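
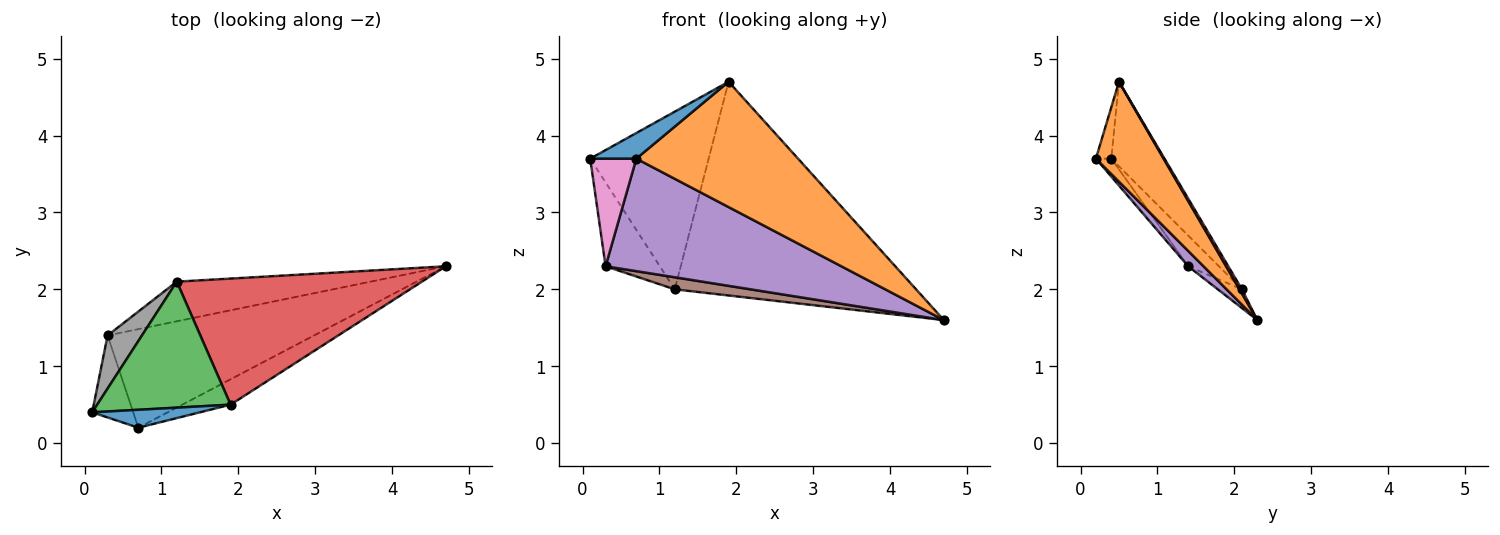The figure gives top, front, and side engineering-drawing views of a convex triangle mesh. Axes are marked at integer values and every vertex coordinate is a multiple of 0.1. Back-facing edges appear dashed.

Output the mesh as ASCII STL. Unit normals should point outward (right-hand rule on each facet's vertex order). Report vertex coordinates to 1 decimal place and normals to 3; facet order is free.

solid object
 facet normal -0.263 -0.790 0.553
  outer loop
   vertex 0.7 0.2 3.7
   vertex 1.9 0.5 4.7
   vertex 0.1 0.4 3.7
  endloop
 endfacet
 facet normal 0.380 -0.907 -0.184
  outer loop
   vertex 0.7 0.2 3.7
   vertex 4.7 2.3 1.6
   vertex 1.9 0.5 4.7
  endloop
 endfacet
 facet normal -0.344 0.766 0.543
  outer loop
   vertex 1.2 2.1 2.0
   vertex 0.1 0.4 3.7
   vertex 1.9 0.5 4.7
  endloop
 endfacet
 facet normal 0.009 0.861 0.508
  outer loop
   vertex 1.2 2.1 2.0
   vertex 1.9 0.5 4.7
   vertex 4.7 2.3 1.6
  endloop
 endfacet
 facet normal 0.049 -0.751 -0.658
  outer loop
   vertex 0.3 1.4 2.3
   vertex 4.7 2.3 1.6
   vertex 0.7 0.2 3.7
  endloop
 endfacet
 facet normal -0.092 -0.290 -0.953
  outer loop
   vertex 0.3 1.4 2.3
   vertex 1.2 2.1 2.0
   vertex 4.7 2.3 1.6
  endloop
 endfacet
 facet normal -0.256 -0.769 -0.586
  outer loop
   vertex 0.3 1.4 2.3
   vertex 0.7 0.2 3.7
   vertex 0.1 0.4 3.7
  endloop
 endfacet
 facet normal -0.432 0.762 0.483
  outer loop
   vertex 0.3 1.4 2.3
   vertex 0.1 0.4 3.7
   vertex 1.2 2.1 2.0
  endloop
 endfacet
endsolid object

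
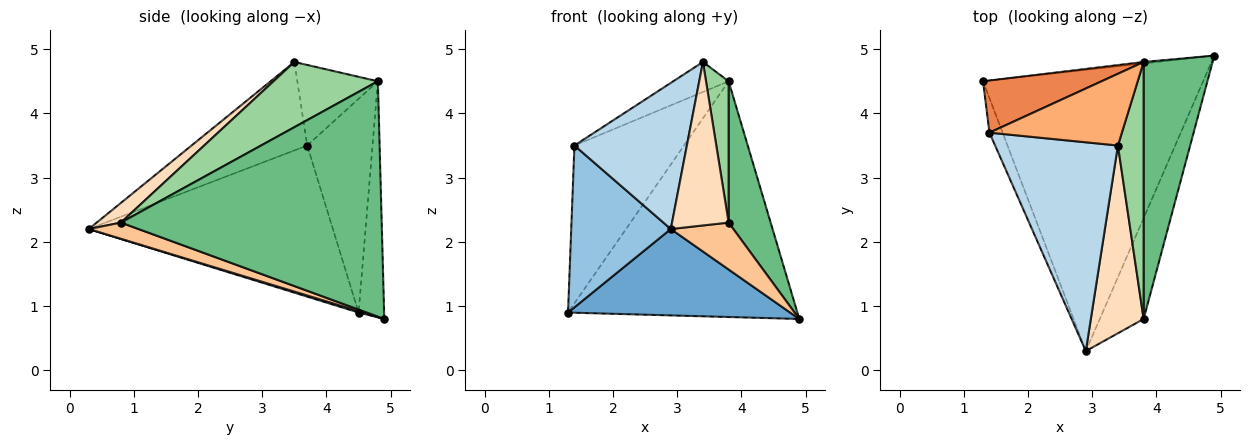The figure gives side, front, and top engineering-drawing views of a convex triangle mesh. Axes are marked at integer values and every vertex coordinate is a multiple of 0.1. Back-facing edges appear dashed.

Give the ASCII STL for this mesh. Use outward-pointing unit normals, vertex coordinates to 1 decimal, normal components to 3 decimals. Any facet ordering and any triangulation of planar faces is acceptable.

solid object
 facet normal 0.006 -0.294 -0.956
  outer loop
   vertex 2.9 0.3 2.2
   vertex 1.3 4.5 0.9
   vertex 4.9 4.9 0.8
  endloop
 endfacet
 facet normal -0.923 -0.376 -0.080
  outer loop
   vertex 1.4 3.7 3.5
   vertex 1.3 4.5 0.9
   vertex 2.9 0.3 2.2
  endloop
 endfacet
 facet normal -0.508 -0.494 0.706
  outer loop
   vertex 1.4 3.7 3.5
   vertex 2.9 0.3 2.2
   vertex 3.4 3.5 4.8
  endloop
 endfacet
 facet normal -0.111 0.994 -0.006
  outer loop
   vertex 3.8 4.8 4.5
   vertex 4.9 4.9 0.8
   vertex 1.3 4.5 0.9
  endloop
 endfacet
 facet normal -0.493 0.826 0.273
  outer loop
   vertex 3.8 4.8 4.5
   vertex 1.3 4.5 0.9
   vertex 1.4 3.7 3.5
  endloop
 endfacet
 facet normal -0.489 0.336 0.805
  outer loop
   vertex 3.8 4.8 4.5
   vertex 1.4 3.7 3.5
   vertex 3.4 3.5 4.8
  endloop
 endfacet
 facet normal 0.318 -0.400 -0.860
  outer loop
   vertex 3.8 0.8 2.3
   vertex 2.9 0.3 2.2
   vertex 4.9 4.9 0.8
  endloop
 endfacet
 facet normal 0.271 -0.632 0.726
  outer loop
   vertex 3.8 0.8 2.3
   vertex 3.4 3.5 4.8
   vertex 2.9 0.3 2.2
  endloop
 endfacet
 facet normal 0.948 -0.153 0.278
  outer loop
   vertex 3.8 0.8 2.3
   vertex 4.9 4.9 0.8
   vertex 3.8 4.8 4.5
  endloop
 endfacet
 facet normal 0.912 -0.198 0.359
  outer loop
   vertex 3.8 0.8 2.3
   vertex 3.8 4.8 4.5
   vertex 3.4 3.5 4.8
  endloop
 endfacet
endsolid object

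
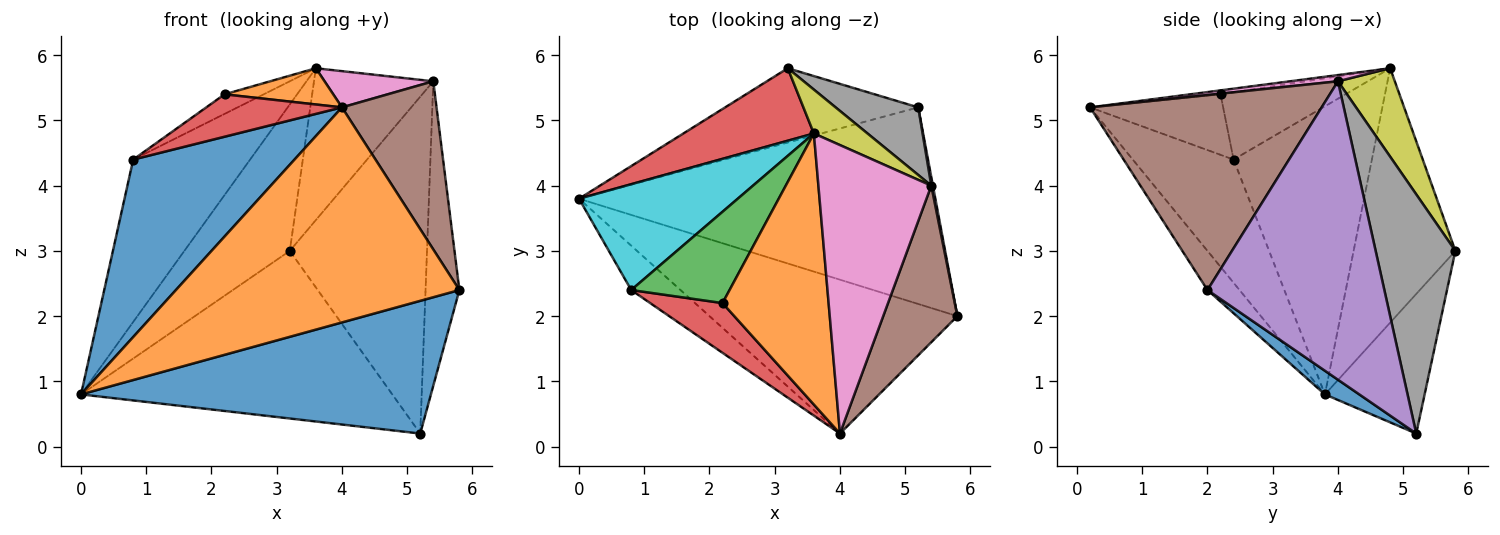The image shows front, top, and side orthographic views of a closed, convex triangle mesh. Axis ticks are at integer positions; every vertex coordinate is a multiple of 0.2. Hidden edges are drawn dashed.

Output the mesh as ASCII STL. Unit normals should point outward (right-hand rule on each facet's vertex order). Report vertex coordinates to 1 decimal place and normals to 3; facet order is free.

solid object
 facet normal 0.055 -0.559 -0.828
  outer loop
   vertex 5.2 5.2 0.2
   vertex 5.8 2.0 2.4
   vertex 0.0 3.8 0.8
  endloop
 endfacet
 facet normal -0.091 -0.810 -0.579
  outer loop
   vertex 4.0 0.2 5.2
   vertex 0.0 3.8 0.8
   vertex 5.8 2.0 2.4
  endloop
 endfacet
 facet normal -0.281 0.877 -0.389
  outer loop
   vertex 3.2 5.8 3.0
   vertex 5.2 5.2 0.2
   vertex 0.0 3.8 0.8
  endloop
 endfacet
 facet normal -0.654 0.678 0.336
  outer loop
   vertex 3.2 5.8 3.0
   vertex 0.0 3.8 0.8
   vertex 3.6 4.8 5.8
  endloop
 endfacet
 facet normal 0.982 0.188 0.005
  outer loop
   vertex 5.4 4.0 5.6
   vertex 5.8 2.0 2.4
   vertex 5.2 5.2 0.2
  endloop
 endfacet
 facet normal 0.873 -0.357 0.332
  outer loop
   vertex 5.4 4.0 5.6
   vertex 4.0 0.2 5.2
   vertex 5.8 2.0 2.4
  endloop
 endfacet
 facet normal 0.055 -0.124 0.991
  outer loop
   vertex 5.4 4.0 5.6
   vertex 3.6 4.8 5.8
   vertex 4.0 0.2 5.2
  endloop
 endfacet
 facet normal 0.495 0.852 0.171
  outer loop
   vertex 5.4 4.0 5.6
   vertex 5.2 5.2 0.2
   vertex 3.2 5.8 3.0
  endloop
 endfacet
 facet normal 0.416 0.873 0.252
  outer loop
   vertex 5.4 4.0 5.6
   vertex 3.2 5.8 3.0
   vertex 3.6 4.8 5.8
  endloop
 endfacet
 facet normal -0.704 0.595 0.388
  outer loop
   vertex 0.8 2.4 4.4
   vertex 3.6 4.8 5.8
   vertex 0.0 3.8 0.8
  endloop
 endfacet
 facet normal -0.518 -0.830 -0.207
  outer loop
   vertex 0.8 2.4 4.4
   vertex 0.0 3.8 0.8
   vertex 4.0 0.2 5.2
  endloop
 endfacet
 facet normal -0.037 -0.132 0.991
  outer loop
   vertex 2.2 2.2 5.4
   vertex 4.0 0.2 5.2
   vertex 3.6 4.8 5.8
  endloop
 endfacet
 facet normal -0.556 0.174 0.813
  outer loop
   vertex 2.2 2.2 5.4
   vertex 3.6 4.8 5.8
   vertex 0.8 2.4 4.4
  endloop
 endfacet
 facet normal -0.537 -0.547 0.642
  outer loop
   vertex 2.2 2.2 5.4
   vertex 0.8 2.4 4.4
   vertex 4.0 0.2 5.2
  endloop
 endfacet
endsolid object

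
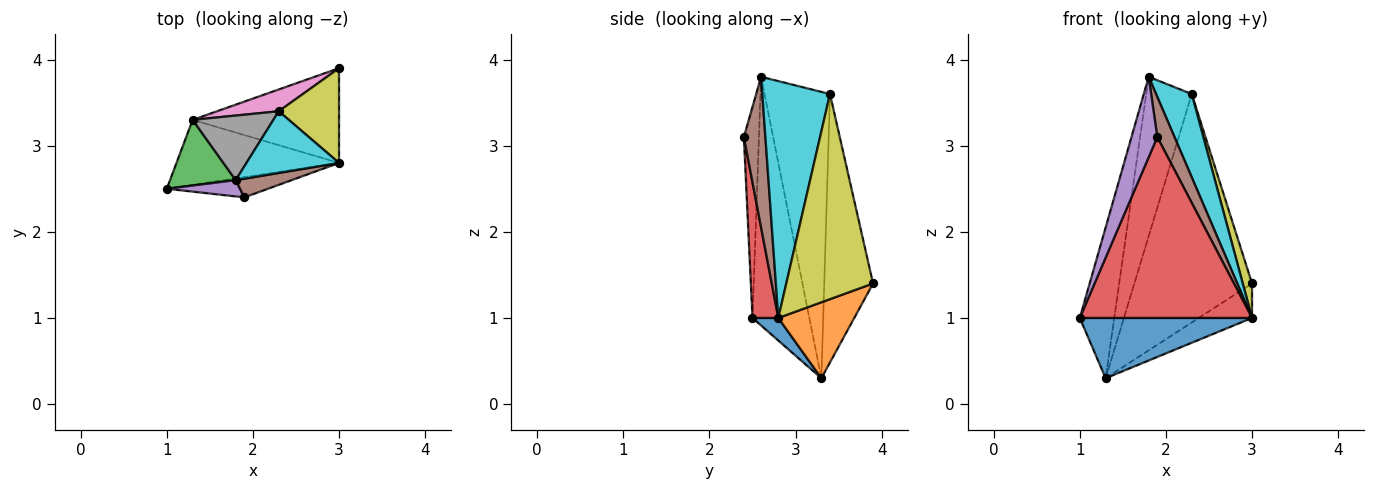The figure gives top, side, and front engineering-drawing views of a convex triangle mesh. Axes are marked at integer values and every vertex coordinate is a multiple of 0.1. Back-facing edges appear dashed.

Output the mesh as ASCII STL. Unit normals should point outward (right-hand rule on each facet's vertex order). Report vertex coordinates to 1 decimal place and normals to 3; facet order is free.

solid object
 facet normal 0.101 -0.676 -0.730
  outer loop
   vertex 1.3 3.3 0.3
   vertex 3.0 2.8 1.0
   vertex 1.0 2.5 1.0
  endloop
 endfacet
 facet normal 0.438 0.307 -0.845
  outer loop
   vertex 1.3 3.3 0.3
   vertex 3.0 3.9 1.4
   vertex 3.0 2.8 1.0
  endloop
 endfacet
 facet normal -0.834 0.506 0.220
  outer loop
   vertex 1.3 3.3 0.3
   vertex 1.0 2.5 1.0
   vertex 1.8 2.6 3.8
  endloop
 endfacet
 facet normal 0.147 -0.983 -0.110
  outer loop
   vertex 1.9 2.4 3.1
   vertex 1.0 2.5 1.0
   vertex 3.0 2.8 1.0
  endloop
 endfacet
 facet normal -0.496 -0.851 0.172
  outer loop
   vertex 1.9 2.4 3.1
   vertex 1.8 2.6 3.8
   vertex 1.0 2.5 1.0
  endloop
 endfacet
 facet normal 0.750 -0.600 0.279
  outer loop
   vertex 1.9 2.4 3.1
   vertex 3.0 2.8 1.0
   vertex 1.8 2.6 3.8
  endloop
 endfacet
 facet normal -0.382 0.920 0.088
  outer loop
   vertex 2.3 3.4 3.6
   vertex 3.0 3.9 1.4
   vertex 1.3 3.3 0.3
  endloop
 endfacet
 facet normal -0.800 0.556 0.226
  outer loop
   vertex 2.3 3.4 3.6
   vertex 1.3 3.3 0.3
   vertex 1.8 2.6 3.8
  endloop
 endfacet
 facet normal 0.954 -0.102 0.280
  outer loop
   vertex 2.3 3.4 3.6
   vertex 3.0 2.8 1.0
   vertex 3.0 3.9 1.4
  endloop
 endfacet
 facet normal 0.836 -0.441 0.327
  outer loop
   vertex 2.3 3.4 3.6
   vertex 1.8 2.6 3.8
   vertex 3.0 2.8 1.0
  endloop
 endfacet
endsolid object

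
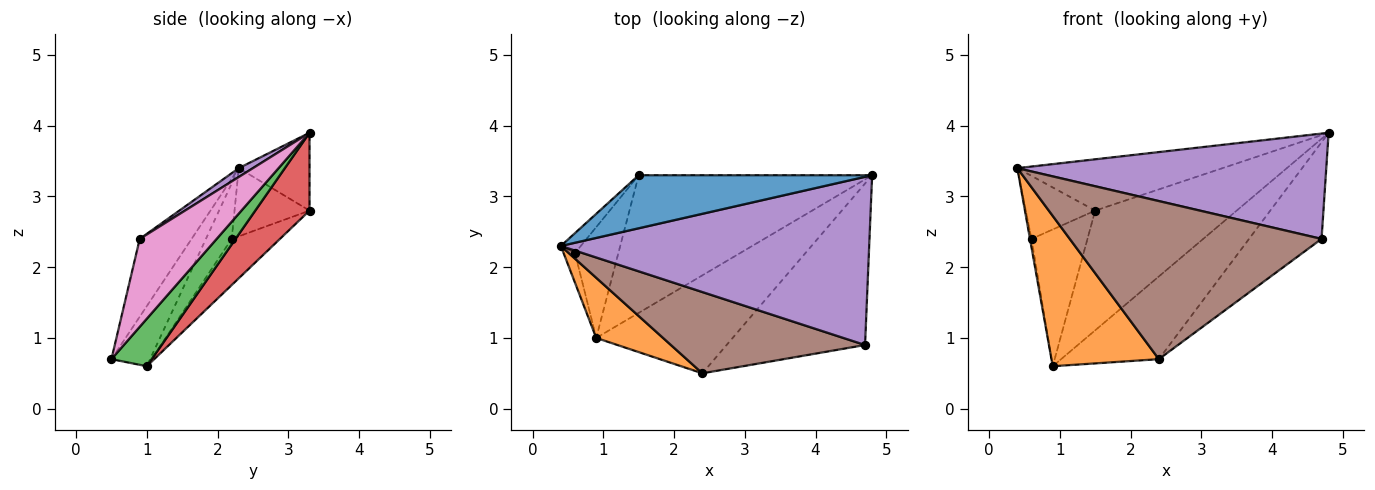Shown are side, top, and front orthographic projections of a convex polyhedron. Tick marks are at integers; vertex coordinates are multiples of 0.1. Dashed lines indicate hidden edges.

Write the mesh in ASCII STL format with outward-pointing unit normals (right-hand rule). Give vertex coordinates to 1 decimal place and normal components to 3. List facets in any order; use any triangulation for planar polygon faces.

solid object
 facet normal -0.233 0.676 0.699
  outer loop
   vertex 1.5 3.3 2.8
   vertex 0.4 2.3 3.4
   vertex 4.8 3.3 3.9
  endloop
 endfacet
 facet normal -0.317 -0.881 0.352
  outer loop
   vertex 0.9 1.0 0.6
   vertex 2.4 0.5 0.7
   vertex 0.4 2.3 3.4
  endloop
 endfacet
 facet normal 0.257 0.624 -0.738
  outer loop
   vertex 0.9 1.0 0.6
   vertex 4.8 3.3 3.9
   vertex 2.4 0.5 0.7
  endloop
 endfacet
 facet normal 0.244 0.636 -0.732
  outer loop
   vertex 0.9 1.0 0.6
   vertex 1.5 3.3 2.8
   vertex 4.8 3.3 3.9
  endloop
 endfacet
 facet normal 0.024 -0.531 0.847
  outer loop
   vertex 4.7 0.9 2.4
   vertex 4.8 3.3 3.9
   vertex 0.4 2.3 3.4
  endloop
 endfacet
 facet normal -0.180 -0.875 0.450
  outer loop
   vertex 4.7 0.9 2.4
   vertex 0.4 2.3 3.4
   vertex 2.4 0.5 0.7
  endloop
 endfacet
 facet normal 0.478 0.451 -0.753
  outer loop
   vertex 4.7 0.9 2.4
   vertex 2.4 0.5 0.7
   vertex 4.8 3.3 3.9
  endloop
 endfacet
 facet normal -0.718 0.664 -0.210
  outer loop
   vertex 0.6 2.2 2.4
   vertex 0.4 2.3 3.4
   vertex 1.5 3.3 2.8
  endloop
 endfacet
 facet normal -0.978 0.058 -0.201
  outer loop
   vertex 0.6 2.2 2.4
   vertex 0.9 1.0 0.6
   vertex 0.4 2.3 3.4
  endloop
 endfacet
 facet normal -0.556 0.646 -0.523
  outer loop
   vertex 0.6 2.2 2.4
   vertex 1.5 3.3 2.8
   vertex 0.9 1.0 0.6
  endloop
 endfacet
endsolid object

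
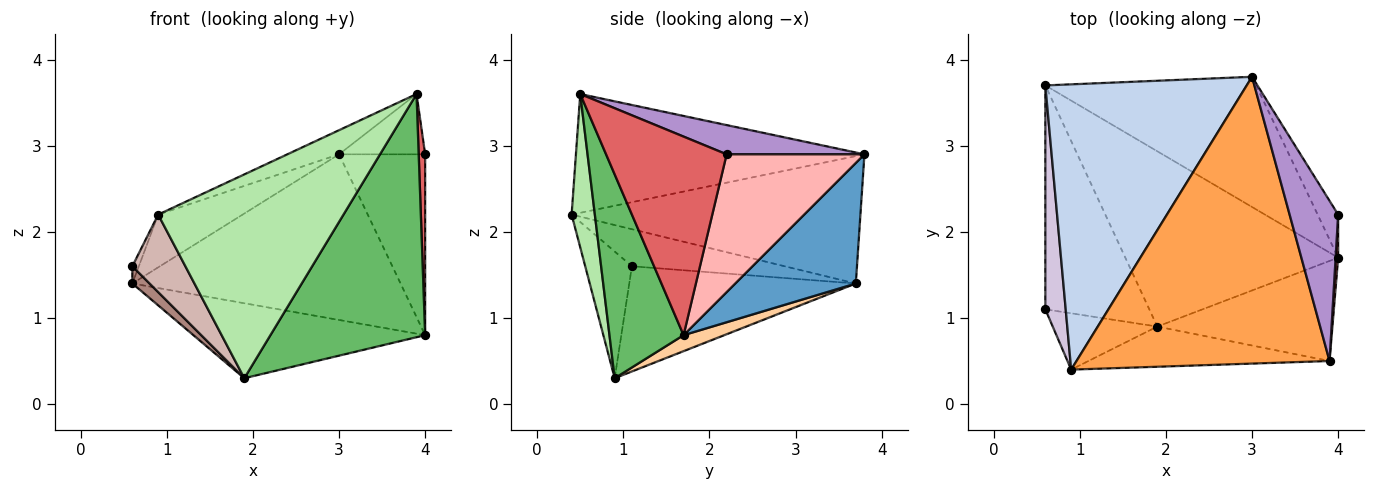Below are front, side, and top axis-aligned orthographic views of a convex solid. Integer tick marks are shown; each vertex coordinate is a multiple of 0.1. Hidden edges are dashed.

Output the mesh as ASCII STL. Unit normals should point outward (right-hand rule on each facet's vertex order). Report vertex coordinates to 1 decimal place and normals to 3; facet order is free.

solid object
 facet normal 0.333 0.741 -0.583
  outer loop
   vertex 3.0 3.8 2.9
   vertex 4.0 1.7 0.8
   vertex 0.6 3.7 1.4
  endloop
 endfacet
 facet normal -0.528 0.154 0.835
  outer loop
   vertex 3.0 3.8 2.9
   vertex 0.6 3.7 1.4
   vertex 0.9 0.4 2.2
  endloop
 endfacet
 facet normal -0.424 0.076 0.903
  outer loop
   vertex 3.0 3.8 2.9
   vertex 0.9 0.4 2.2
   vertex 3.9 0.5 3.6
  endloop
 endfacet
 facet normal 0.069 0.392 -0.917
  outer loop
   vertex 1.9 0.9 0.3
   vertex 0.6 3.7 1.4
   vertex 4.0 1.7 0.8
  endloop
 endfacet
 facet normal 0.405 -0.846 -0.348
  outer loop
   vertex 1.9 0.9 0.3
   vertex 4.0 1.7 0.8
   vertex 3.9 0.5 3.6
  endloop
 endfacet
 facet normal 0.122 -0.974 -0.192
  outer loop
   vertex 1.9 0.9 0.3
   vertex 3.9 0.5 3.6
   vertex 0.9 0.4 2.2
  endloop
 endfacet
 facet normal 0.998 -0.053 0.013
  outer loop
   vertex 4.0 2.2 2.9
   vertex 3.9 0.5 3.6
   vertex 4.0 1.7 0.8
  endloop
 endfacet
 facet normal 0.841 0.526 -0.125
  outer loop
   vertex 4.0 2.2 2.9
   vertex 4.0 1.7 0.8
   vertex 3.0 3.8 2.9
  endloop
 endfacet
 facet normal 0.491 0.307 0.815
  outer loop
   vertex 4.0 2.2 2.9
   vertex 3.0 3.8 2.9
   vertex 3.9 0.5 3.6
  endloop
 endfacet
 facet normal -0.876 0.037 0.481
  outer loop
   vertex 0.6 1.1 1.6
   vertex 0.9 0.4 2.2
   vertex 0.6 3.7 1.4
  endloop
 endfacet
 facet normal -0.710 -0.054 -0.702
  outer loop
   vertex 0.6 1.1 1.6
   vertex 0.6 3.7 1.4
   vertex 1.9 0.9 0.3
  endloop
 endfacet
 facet normal -0.580 -0.659 -0.479
  outer loop
   vertex 0.6 1.1 1.6
   vertex 1.9 0.9 0.3
   vertex 0.9 0.4 2.2
  endloop
 endfacet
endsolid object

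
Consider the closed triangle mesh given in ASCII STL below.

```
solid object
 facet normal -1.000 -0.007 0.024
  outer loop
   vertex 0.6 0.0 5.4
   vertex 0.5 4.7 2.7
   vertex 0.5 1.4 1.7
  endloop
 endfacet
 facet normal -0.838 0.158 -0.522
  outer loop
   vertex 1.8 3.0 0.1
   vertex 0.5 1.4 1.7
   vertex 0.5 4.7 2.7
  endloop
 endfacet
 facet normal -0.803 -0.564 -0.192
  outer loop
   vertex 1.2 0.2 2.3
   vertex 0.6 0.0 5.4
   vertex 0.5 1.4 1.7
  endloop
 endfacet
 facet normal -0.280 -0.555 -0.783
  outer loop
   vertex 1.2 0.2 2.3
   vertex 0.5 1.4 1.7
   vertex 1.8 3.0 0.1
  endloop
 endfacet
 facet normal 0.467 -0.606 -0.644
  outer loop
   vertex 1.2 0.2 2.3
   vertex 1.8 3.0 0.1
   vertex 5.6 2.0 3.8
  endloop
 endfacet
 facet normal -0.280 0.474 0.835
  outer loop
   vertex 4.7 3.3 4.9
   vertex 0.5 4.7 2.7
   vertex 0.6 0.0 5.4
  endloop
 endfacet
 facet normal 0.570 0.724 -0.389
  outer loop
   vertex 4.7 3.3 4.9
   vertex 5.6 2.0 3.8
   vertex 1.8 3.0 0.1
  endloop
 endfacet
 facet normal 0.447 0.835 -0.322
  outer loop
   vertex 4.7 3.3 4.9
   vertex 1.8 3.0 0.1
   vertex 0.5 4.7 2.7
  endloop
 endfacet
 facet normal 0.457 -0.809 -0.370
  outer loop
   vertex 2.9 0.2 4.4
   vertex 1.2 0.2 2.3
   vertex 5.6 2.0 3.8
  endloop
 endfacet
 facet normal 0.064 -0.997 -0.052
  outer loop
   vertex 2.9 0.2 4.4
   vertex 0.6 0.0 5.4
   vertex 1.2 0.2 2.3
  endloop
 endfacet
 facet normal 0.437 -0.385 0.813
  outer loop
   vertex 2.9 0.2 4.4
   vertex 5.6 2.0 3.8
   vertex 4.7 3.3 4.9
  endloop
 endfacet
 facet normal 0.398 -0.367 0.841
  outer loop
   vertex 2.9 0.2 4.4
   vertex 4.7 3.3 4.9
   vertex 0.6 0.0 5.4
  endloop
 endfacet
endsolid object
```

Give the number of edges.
18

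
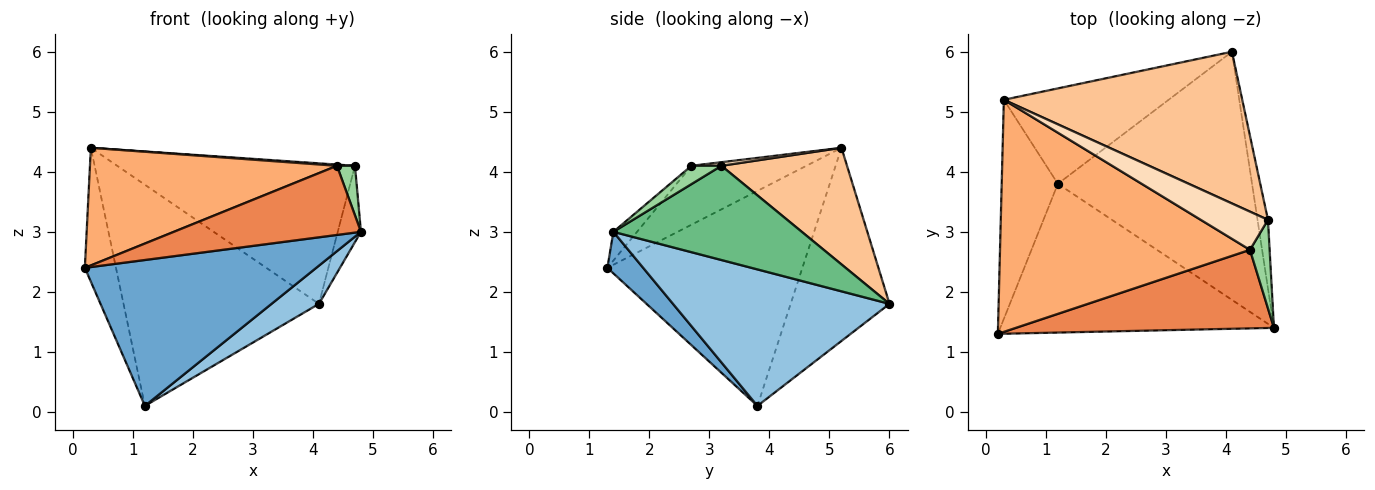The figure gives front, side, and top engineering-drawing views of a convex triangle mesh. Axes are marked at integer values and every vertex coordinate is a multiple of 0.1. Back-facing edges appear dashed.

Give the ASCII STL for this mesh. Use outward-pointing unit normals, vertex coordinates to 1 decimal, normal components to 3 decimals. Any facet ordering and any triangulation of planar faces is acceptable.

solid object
 facet normal 0.108 -0.696 -0.710
  outer loop
   vertex 1.2 3.8 0.1
   vertex 4.8 1.4 3.0
   vertex 0.2 1.3 2.4
  endloop
 endfacet
 facet normal 0.571 -0.125 -0.812
  outer loop
   vertex 1.2 3.8 0.1
   vertex 4.1 6.0 1.8
   vertex 4.8 1.4 3.0
  endloop
 endfacet
 facet normal -0.956 0.153 -0.250
  outer loop
   vertex 1.2 3.8 0.1
   vertex 0.2 1.3 2.4
   vertex 0.3 5.2 4.4
  endloop
 endfacet
 facet normal -0.421 0.833 -0.359
  outer loop
   vertex 1.2 3.8 0.1
   vertex 0.3 5.2 4.4
   vertex 4.1 6.0 1.8
  endloop
 endfacet
 facet normal -0.083 -0.659 0.748
  outer loop
   vertex 4.4 2.7 4.1
   vertex 0.2 1.3 2.4
   vertex 4.8 1.4 3.0
  endloop
 endfacet
 facet normal -0.206 -0.442 0.873
  outer loop
   vertex 4.4 2.7 4.1
   vertex 0.3 5.2 4.4
   vertex 0.2 1.3 2.4
  endloop
 endfacet
 facet normal 0.338 0.640 0.691
  outer loop
   vertex 4.7 3.2 4.1
   vertex 4.1 6.0 1.8
   vertex 0.3 5.2 4.4
  endloop
 endfacet
 facet normal 0.053 -0.032 0.998
  outer loop
   vertex 4.7 3.2 4.1
   vertex 0.3 5.2 4.4
   vertex 4.4 2.7 4.1
  endloop
 endfacet
 facet normal 0.987 0.122 -0.109
  outer loop
   vertex 4.7 3.2 4.1
   vertex 4.8 1.4 3.0
   vertex 4.1 6.0 1.8
  endloop
 endfacet
 facet normal 0.631 -0.379 0.677
  outer loop
   vertex 4.7 3.2 4.1
   vertex 4.4 2.7 4.1
   vertex 4.8 1.4 3.0
  endloop
 endfacet
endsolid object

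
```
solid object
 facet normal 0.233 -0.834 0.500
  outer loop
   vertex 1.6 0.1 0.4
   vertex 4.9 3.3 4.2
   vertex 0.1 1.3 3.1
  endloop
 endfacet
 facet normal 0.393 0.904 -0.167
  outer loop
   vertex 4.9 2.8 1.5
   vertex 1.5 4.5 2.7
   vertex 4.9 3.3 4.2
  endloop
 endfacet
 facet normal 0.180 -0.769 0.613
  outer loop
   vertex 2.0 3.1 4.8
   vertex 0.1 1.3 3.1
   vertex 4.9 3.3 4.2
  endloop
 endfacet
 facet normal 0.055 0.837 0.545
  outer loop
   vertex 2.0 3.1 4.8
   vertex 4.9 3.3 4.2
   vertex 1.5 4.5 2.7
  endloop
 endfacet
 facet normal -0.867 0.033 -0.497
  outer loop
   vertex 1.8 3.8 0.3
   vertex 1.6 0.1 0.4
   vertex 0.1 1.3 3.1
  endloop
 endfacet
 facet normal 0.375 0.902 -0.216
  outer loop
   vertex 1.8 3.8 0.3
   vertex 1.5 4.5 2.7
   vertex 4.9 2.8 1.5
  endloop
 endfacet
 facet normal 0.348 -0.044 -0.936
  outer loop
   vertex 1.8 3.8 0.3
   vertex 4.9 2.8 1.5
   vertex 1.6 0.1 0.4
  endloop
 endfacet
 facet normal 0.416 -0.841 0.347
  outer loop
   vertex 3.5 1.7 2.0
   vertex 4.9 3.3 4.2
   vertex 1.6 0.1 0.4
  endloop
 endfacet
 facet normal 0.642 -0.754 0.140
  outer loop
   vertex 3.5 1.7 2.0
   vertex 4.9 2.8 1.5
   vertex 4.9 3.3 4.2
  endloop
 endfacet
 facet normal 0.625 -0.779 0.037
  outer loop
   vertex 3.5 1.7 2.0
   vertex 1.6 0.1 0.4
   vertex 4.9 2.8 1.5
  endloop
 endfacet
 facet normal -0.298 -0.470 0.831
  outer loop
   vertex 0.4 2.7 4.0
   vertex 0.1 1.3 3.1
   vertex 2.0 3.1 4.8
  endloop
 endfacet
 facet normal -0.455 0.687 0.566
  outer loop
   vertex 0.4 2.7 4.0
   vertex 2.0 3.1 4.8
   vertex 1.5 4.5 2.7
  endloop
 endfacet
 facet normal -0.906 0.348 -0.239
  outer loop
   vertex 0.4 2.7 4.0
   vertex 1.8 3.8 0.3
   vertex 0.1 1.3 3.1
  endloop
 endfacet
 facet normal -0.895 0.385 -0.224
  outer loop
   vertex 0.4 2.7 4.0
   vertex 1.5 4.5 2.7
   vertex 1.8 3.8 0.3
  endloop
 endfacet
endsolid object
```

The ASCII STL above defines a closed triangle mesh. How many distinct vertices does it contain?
9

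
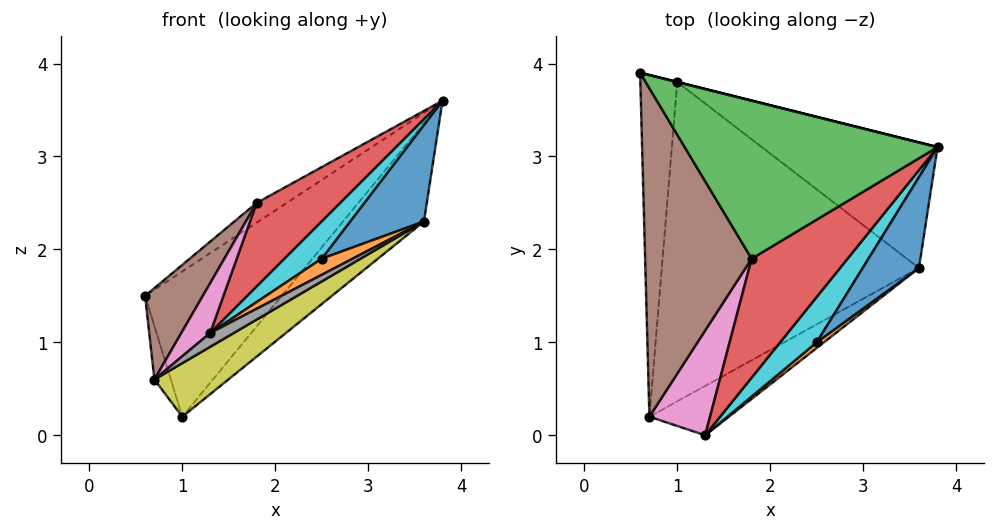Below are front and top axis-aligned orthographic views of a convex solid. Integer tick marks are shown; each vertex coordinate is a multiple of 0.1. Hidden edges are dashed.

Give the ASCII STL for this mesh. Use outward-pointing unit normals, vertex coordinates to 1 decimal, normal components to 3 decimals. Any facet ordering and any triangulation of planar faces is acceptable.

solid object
 facet normal 0.243 0.970 0.000
  outer loop
   vertex 1.0 3.8 0.2
   vertex 0.6 3.9 1.5
   vertex 3.8 3.1 3.6
  endloop
 endfacet
 facet normal 0.743 0.413 -0.527
  outer loop
   vertex 3.6 1.8 2.3
   vertex 1.0 3.8 0.2
   vertex 3.8 3.1 3.6
  endloop
 endfacet
 facet normal -0.527 0.105 0.843
  outer loop
   vertex 1.8 1.9 2.5
   vertex 3.8 3.1 3.6
   vertex 0.6 3.9 1.5
  endloop
 endfacet
 facet normal -0.104 -0.572 0.814
  outer loop
   vertex 1.8 1.9 2.5
   vertex 1.3 0.0 1.1
   vertex 3.8 3.1 3.6
  endloop
 endfacet
 facet normal -0.954 0.046 -0.297
  outer loop
   vertex 0.7 0.2 0.6
   vertex 0.6 3.9 1.5
   vertex 1.0 3.8 0.2
  endloop
 endfacet
 facet normal -0.781 -0.168 0.602
  outer loop
   vertex 0.7 0.2 0.6
   vertex 1.8 1.9 2.5
   vertex 0.6 3.9 1.5
  endloop
 endfacet
 facet normal -0.667 -0.320 0.673
  outer loop
   vertex 0.7 0.2 0.6
   vertex 1.3 0.0 1.1
   vertex 1.8 1.9 2.5
  endloop
 endfacet
 facet normal 0.581 -0.219 -0.784
  outer loop
   vertex 0.7 0.2 0.6
   vertex 3.6 1.8 2.3
   vertex 1.3 0.0 1.1
  endloop
 endfacet
 facet normal 0.556 -0.137 -0.820
  outer loop
   vertex 0.7 0.2 0.6
   vertex 1.0 3.8 0.2
   vertex 3.6 1.8 2.3
  endloop
 endfacet
 facet normal 0.013 -0.634 0.773
  outer loop
   vertex 2.5 1.0 1.9
   vertex 3.8 3.1 3.6
   vertex 1.3 0.0 1.1
  endloop
 endfacet
 facet normal 0.270 -0.701 0.660
  outer loop
   vertex 2.5 1.0 1.9
   vertex 3.6 1.8 2.3
   vertex 3.8 3.1 3.6
  endloop
 endfacet
 facet normal 0.493 -0.821 0.287
  outer loop
   vertex 2.5 1.0 1.9
   vertex 1.3 0.0 1.1
   vertex 3.6 1.8 2.3
  endloop
 endfacet
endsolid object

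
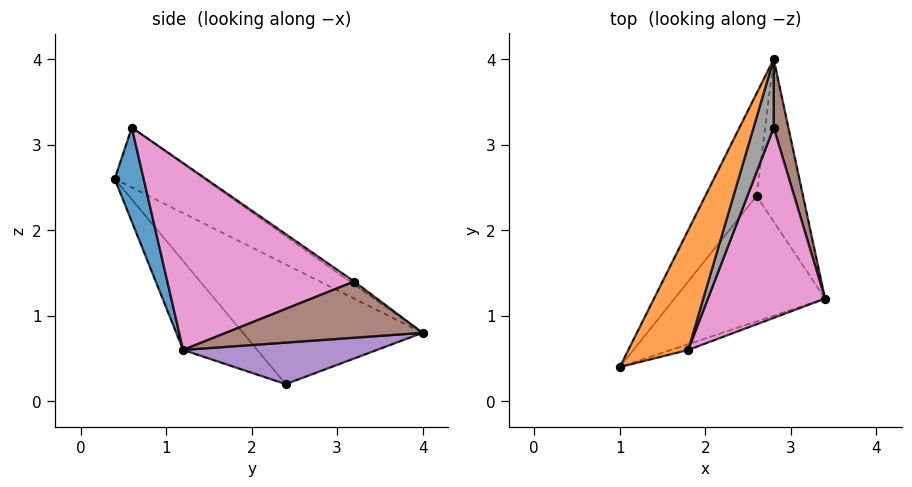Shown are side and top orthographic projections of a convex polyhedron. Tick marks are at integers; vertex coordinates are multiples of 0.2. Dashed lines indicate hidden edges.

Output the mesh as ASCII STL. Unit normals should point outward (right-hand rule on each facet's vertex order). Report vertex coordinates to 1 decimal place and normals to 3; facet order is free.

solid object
 facet normal 0.278 -0.959 -0.050
  outer loop
   vertex 1.8 0.6 3.2
   vertex 1.0 0.4 2.6
   vertex 3.4 1.2 0.6
  endloop
 endfacet
 facet normal -0.577 0.577 0.577
  outer loop
   vertex 1.8 0.6 3.2
   vertex 2.8 4.0 0.8
   vertex 1.0 0.4 2.6
  endloop
 endfacet
 facet normal -0.431 -0.531 -0.730
  outer loop
   vertex 2.6 2.4 0.2
   vertex 3.4 1.2 0.6
   vertex 1.0 0.4 2.6
  endloop
 endfacet
 facet normal -0.889 0.254 -0.381
  outer loop
   vertex 2.6 2.4 0.2
   vertex 1.0 0.4 2.6
   vertex 2.8 4.0 0.8
  endloop
 endfacet
 facet normal 0.654 0.192 -0.731
  outer loop
   vertex 2.6 2.4 0.2
   vertex 2.8 4.0 0.8
   vertex 3.4 1.2 0.6
  endloop
 endfacet
 facet normal 0.951 0.186 0.248
  outer loop
   vertex 2.8 3.2 1.4
   vertex 3.4 1.2 0.6
   vertex 2.8 4.0 0.8
  endloop
 endfacet
 facet normal 0.847 0.042 0.531
  outer loop
   vertex 2.8 3.2 1.4
   vertex 1.8 0.6 3.2
   vertex 3.4 1.2 0.6
  endloop
 endfacet
 facet normal -0.119 0.596 0.794
  outer loop
   vertex 2.8 3.2 1.4
   vertex 2.8 4.0 0.8
   vertex 1.8 0.6 3.2
  endloop
 endfacet
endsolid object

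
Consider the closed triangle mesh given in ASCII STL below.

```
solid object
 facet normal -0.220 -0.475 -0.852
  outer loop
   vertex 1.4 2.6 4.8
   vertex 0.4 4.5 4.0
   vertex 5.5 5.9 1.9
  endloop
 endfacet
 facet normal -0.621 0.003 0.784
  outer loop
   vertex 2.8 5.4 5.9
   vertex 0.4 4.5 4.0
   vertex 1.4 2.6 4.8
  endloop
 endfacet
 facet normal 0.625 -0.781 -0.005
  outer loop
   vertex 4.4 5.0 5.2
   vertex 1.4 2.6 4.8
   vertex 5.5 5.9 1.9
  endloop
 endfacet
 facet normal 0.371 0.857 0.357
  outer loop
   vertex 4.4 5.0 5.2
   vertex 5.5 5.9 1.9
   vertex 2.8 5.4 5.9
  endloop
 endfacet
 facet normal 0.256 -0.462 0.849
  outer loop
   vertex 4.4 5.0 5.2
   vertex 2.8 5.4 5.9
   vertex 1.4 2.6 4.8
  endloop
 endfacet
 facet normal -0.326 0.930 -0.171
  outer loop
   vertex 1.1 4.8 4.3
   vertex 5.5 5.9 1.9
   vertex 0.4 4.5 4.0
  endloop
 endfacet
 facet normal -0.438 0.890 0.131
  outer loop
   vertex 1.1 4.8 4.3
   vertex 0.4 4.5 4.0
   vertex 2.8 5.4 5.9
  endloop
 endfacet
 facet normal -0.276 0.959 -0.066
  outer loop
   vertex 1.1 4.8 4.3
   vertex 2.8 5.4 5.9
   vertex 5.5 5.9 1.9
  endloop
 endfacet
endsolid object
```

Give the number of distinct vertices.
6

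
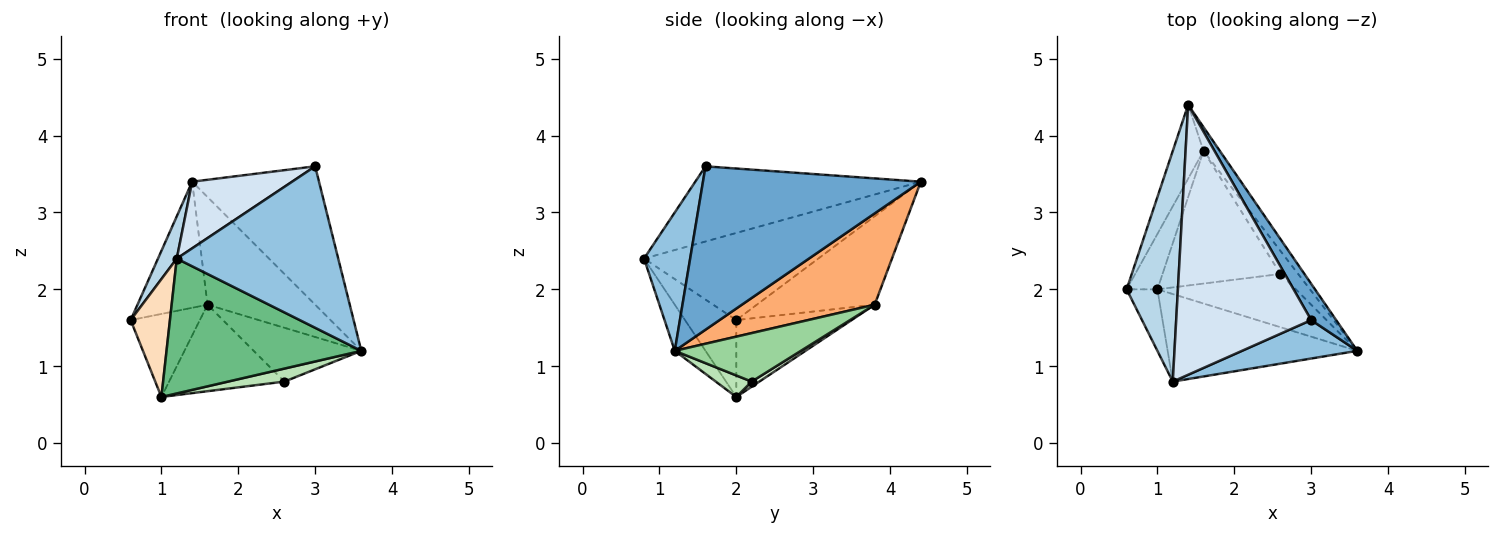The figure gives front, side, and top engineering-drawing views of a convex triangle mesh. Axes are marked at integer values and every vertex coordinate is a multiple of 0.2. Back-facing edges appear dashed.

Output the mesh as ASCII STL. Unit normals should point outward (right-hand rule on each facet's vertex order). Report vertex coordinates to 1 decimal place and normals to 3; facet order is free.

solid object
 facet normal 0.857 0.499 0.131
  outer loop
   vertex 3.0 1.6 3.6
   vertex 3.6 1.2 1.2
   vertex 1.4 4.4 3.4
  endloop
 endfacet
 facet normal 0.268 -0.937 0.223
  outer loop
   vertex 1.2 0.8 2.4
   vertex 3.6 1.2 1.2
   vertex 3.0 1.6 3.6
  endloop
 endfacet
 facet normal -0.858 -0.093 0.505
  outer loop
   vertex 1.2 0.8 2.4
   vertex 1.4 4.4 3.4
   vertex 0.6 2.0 1.6
  endloop
 endfacet
 facet normal -0.476 -0.211 0.854
  outer loop
   vertex 1.2 0.8 2.4
   vertex 3.0 1.6 3.6
   vertex 1.4 4.4 3.4
  endloop
 endfacet
 facet normal -0.824 0.489 -0.286
  outer loop
   vertex 1.6 3.8 1.8
   vertex 0.6 2.0 1.6
   vertex 1.4 4.4 3.4
  endloop
 endfacet
 facet normal 0.769 0.624 -0.138
  outer loop
   vertex 1.6 3.8 1.8
   vertex 1.4 4.4 3.4
   vertex 3.6 1.2 1.2
  endloop
 endfacet
 facet normal -0.811 0.487 -0.324
  outer loop
   vertex 1.0 2.0 0.6
   vertex 0.6 2.0 1.6
   vertex 1.6 3.8 1.8
  endloop
 endfacet
 facet normal -0.756 -0.580 -0.303
  outer loop
   vertex 1.0 2.0 0.6
   vertex 1.2 0.8 2.4
   vertex 0.6 2.0 1.6
  endloop
 endfacet
 facet normal -0.131 -0.832 -0.540
  outer loop
   vertex 1.0 2.0 0.6
   vertex 3.6 1.2 1.2
   vertex 1.2 0.8 2.4
  endloop
 endfacet
 facet normal 0.733 0.625 -0.268
  outer loop
   vertex 2.6 2.2 0.8
   vertex 1.6 3.8 1.8
   vertex 3.6 1.2 1.2
  endloop
 endfacet
 facet normal 0.149 -0.235 -0.960
  outer loop
   vertex 2.6 2.2 0.8
   vertex 3.6 1.2 1.2
   vertex 1.0 2.0 0.6
  endloop
 endfacet
 facet normal 0.036 0.546 -0.837
  outer loop
   vertex 2.6 2.2 0.8
   vertex 1.0 2.0 0.6
   vertex 1.6 3.8 1.8
  endloop
 endfacet
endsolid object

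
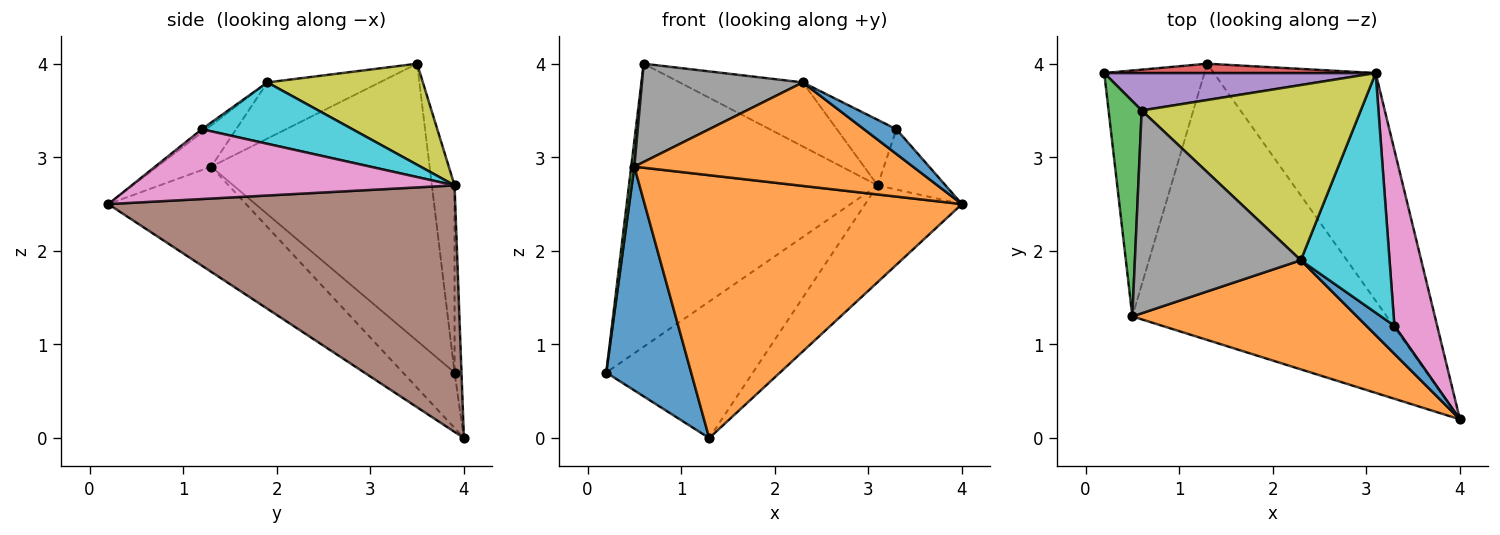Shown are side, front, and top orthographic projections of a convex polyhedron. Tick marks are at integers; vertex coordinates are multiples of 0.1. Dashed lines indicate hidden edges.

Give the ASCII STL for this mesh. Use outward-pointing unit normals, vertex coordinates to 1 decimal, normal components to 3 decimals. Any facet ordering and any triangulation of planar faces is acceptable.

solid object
 facet normal -0.379 -0.623 -0.684
  outer loop
   vertex 0.5 1.3 2.9
   vertex 0.2 3.9 0.7
   vertex 1.3 4.0 0.0
  endloop
 endfacet
 facet normal -0.287 -0.660 -0.694
  outer loop
   vertex 0.5 1.3 2.9
   vertex 1.3 4.0 0.0
   vertex 4.0 0.2 2.5
  endloop
 endfacet
 facet normal -0.993 -0.014 0.119
  outer loop
   vertex 0.5 1.3 2.9
   vertex 0.6 3.5 4.0
   vertex 0.2 3.9 0.7
  endloop
 endfacet
 facet normal -0.047 0.997 0.068
  outer loop
   vertex 3.1 3.9 2.7
   vertex 1.3 4.0 0.0
   vertex 0.2 3.9 0.7
  endloop
 endfacet
 facet normal -0.090 0.987 0.131
  outer loop
   vertex 3.1 3.9 2.7
   vertex 0.2 3.9 0.7
   vertex 0.6 3.5 4.0
  endloop
 endfacet
 facet normal 0.814 0.227 -0.534
  outer loop
   vertex 3.1 3.9 2.7
   vertex 4.0 0.2 2.5
   vertex 1.3 4.0 0.0
  endloop
 endfacet
 facet normal 0.839 0.176 0.514
  outer loop
   vertex 3.1 3.9 2.7
   vertex 3.3 1.2 3.3
   vertex 4.0 0.2 2.5
  endloop
 endfacet
 facet normal -0.291 -0.417 0.861
  outer loop
   vertex 2.3 1.9 3.8
   vertex 0.6 3.5 4.0
   vertex 0.5 1.3 2.9
  endloop
 endfacet
 facet normal 0.398 0.315 0.862
  outer loop
   vertex 2.3 1.9 3.8
   vertex 3.1 3.9 2.7
   vertex 0.6 3.5 4.0
  endloop
 endfacet
 facet normal 0.555 0.219 0.802
  outer loop
   vertex 2.3 1.9 3.8
   vertex 3.3 1.2 3.3
   vertex 3.1 3.9 2.7
  endloop
 endfacet
 facet normal -0.088 -0.659 0.747
  outer loop
   vertex 2.3 1.9 3.8
   vertex 4.0 0.2 2.5
   vertex 3.3 1.2 3.3
  endloop
 endfacet
 facet normal -0.132 -0.682 0.719
  outer loop
   vertex 2.3 1.9 3.8
   vertex 0.5 1.3 2.9
   vertex 4.0 0.2 2.5
  endloop
 endfacet
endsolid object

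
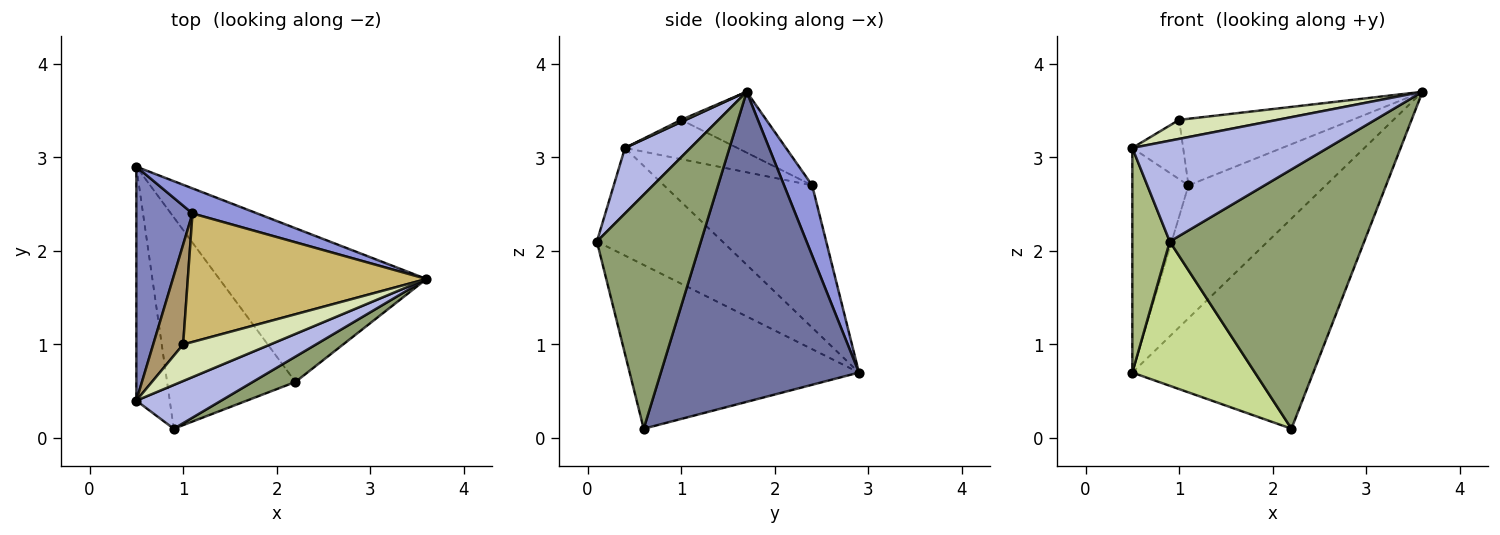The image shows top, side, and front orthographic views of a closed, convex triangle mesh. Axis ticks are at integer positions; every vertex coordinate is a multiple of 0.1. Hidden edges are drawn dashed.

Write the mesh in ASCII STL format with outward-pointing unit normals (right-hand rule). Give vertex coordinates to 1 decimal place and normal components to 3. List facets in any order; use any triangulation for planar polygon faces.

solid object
 facet normal 0.662 0.605 -0.442
  outer loop
   vertex 2.2 0.6 0.1
   vertex 0.5 2.9 0.7
   vertex 3.6 1.7 3.7
  endloop
 endfacet
 facet normal -0.877 0.332 0.346
  outer loop
   vertex 1.1 2.4 2.7
   vertex 0.5 2.9 0.7
   vertex 0.5 0.4 3.1
  endloop
 endfacet
 facet normal 0.197 0.963 0.182
  outer loop
   vertex 1.1 2.4 2.7
   vertex 3.6 1.7 3.7
   vertex 0.5 2.9 0.7
  endloop
 endfacet
 facet normal 0.294 -0.877 0.381
  outer loop
   vertex 0.9 0.1 2.1
   vertex 3.6 1.7 3.7
   vertex 0.5 0.4 3.1
  endloop
 endfacet
 facet normal 0.470 -0.879 0.086
  outer loop
   vertex 0.9 0.1 2.1
   vertex 2.2 0.6 0.1
   vertex 3.6 1.7 3.7
  endloop
 endfacet
 facet normal -0.919 -0.274 -0.285
  outer loop
   vertex 0.9 0.1 2.1
   vertex 0.5 0.4 3.1
   vertex 0.5 2.9 0.7
  endloop
 endfacet
 facet normal -0.725 -0.388 -0.569
  outer loop
   vertex 0.9 0.1 2.1
   vertex 0.5 2.9 0.7
   vertex 2.2 0.6 0.1
  endloop
 endfacet
 facet normal 0.022 -0.462 0.887
  outer loop
   vertex 1.0 1.0 3.4
   vertex 0.5 0.4 3.1
   vertex 3.6 1.7 3.7
  endloop
 endfacet
 facet normal -0.748 0.339 0.570
  outer loop
   vertex 1.0 1.0 3.4
   vertex 1.1 2.4 2.7
   vertex 0.5 0.4 3.1
  endloop
 endfacet
 facet normal -0.221 0.449 0.866
  outer loop
   vertex 1.0 1.0 3.4
   vertex 3.6 1.7 3.7
   vertex 1.1 2.4 2.7
  endloop
 endfacet
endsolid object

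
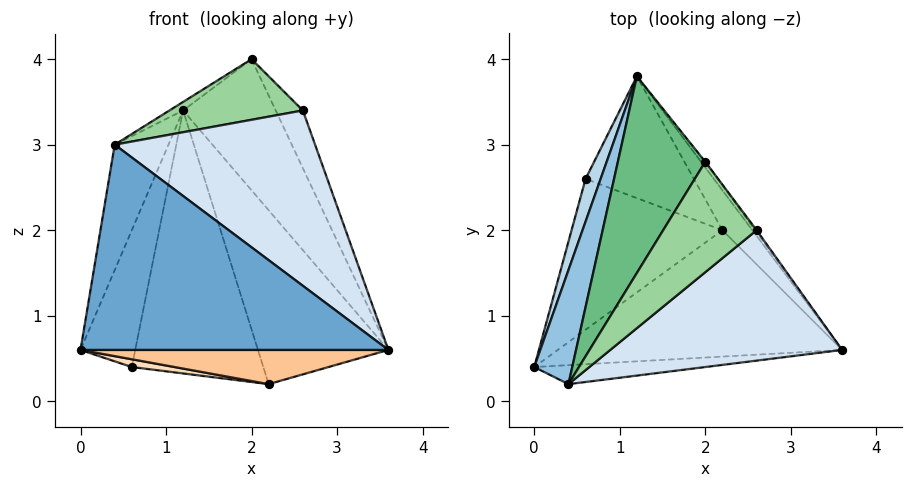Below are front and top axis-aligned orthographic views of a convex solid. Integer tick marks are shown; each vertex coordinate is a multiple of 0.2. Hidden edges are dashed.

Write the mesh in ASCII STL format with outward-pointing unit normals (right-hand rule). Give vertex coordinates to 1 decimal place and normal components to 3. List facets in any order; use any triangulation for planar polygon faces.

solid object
 facet normal 0.055 -0.994 -0.092
  outer loop
   vertex 0.4 0.2 3.0
   vertex 0.0 0.4 0.6
   vertex 3.6 0.6 0.6
  endloop
 endfacet
 facet normal -0.965 0.195 0.177
  outer loop
   vertex 0.4 0.2 3.0
   vertex 1.2 3.8 3.4
   vertex 0.0 0.4 0.6
  endloop
 endfacet
 facet normal -0.959 0.269 0.084
  outer loop
   vertex 0.6 2.6 0.4
   vertex 0.0 0.4 0.6
   vertex 1.2 3.8 3.4
  endloop
 endfacet
 facet normal 0.481 -0.704 0.523
  outer loop
   vertex 2.6 2.0 3.4
   vertex 0.4 0.2 3.0
   vertex 3.6 0.6 0.6
  endloop
 endfacet
 facet normal 0.720 0.676 -0.155
  outer loop
   vertex 2.2 2.0 0.2
   vertex 1.2 3.8 3.4
   vertex 3.6 0.6 0.6
  endloop
 endfacet
 facet normal 0.276 0.872 -0.404
  outer loop
   vertex 2.2 2.0 0.2
   vertex 0.6 2.6 0.4
   vertex 1.2 3.8 3.4
  endloop
 endfacet
 facet normal 0.015 -0.261 -0.965
  outer loop
   vertex 2.2 2.0 0.2
   vertex 3.6 0.6 0.6
   vertex 0.0 0.4 0.6
  endloop
 endfacet
 facet normal -0.143 -0.051 -0.988
  outer loop
   vertex 2.2 2.0 0.2
   vertex 0.0 0.4 0.6
   vertex 0.6 2.6 0.4
  endloop
 endfacet
 facet normal -0.571 0.036 0.820
  outer loop
   vertex 2.0 2.8 4.0
   vertex 1.2 3.8 3.4
   vertex 0.4 0.2 3.0
  endloop
 endfacet
 facet normal 0.228 -0.469 0.853
  outer loop
   vertex 2.0 2.8 4.0
   vertex 0.4 0.2 3.0
   vertex 2.6 2.0 3.4
  endloop
 endfacet
 facet normal 0.788 0.615 -0.027
  outer loop
   vertex 2.0 2.8 4.0
   vertex 3.6 0.6 0.6
   vertex 1.2 3.8 3.4
  endloop
 endfacet
 facet normal 0.792 0.611 -0.023
  outer loop
   vertex 2.0 2.8 4.0
   vertex 2.6 2.0 3.4
   vertex 3.6 0.6 0.6
  endloop
 endfacet
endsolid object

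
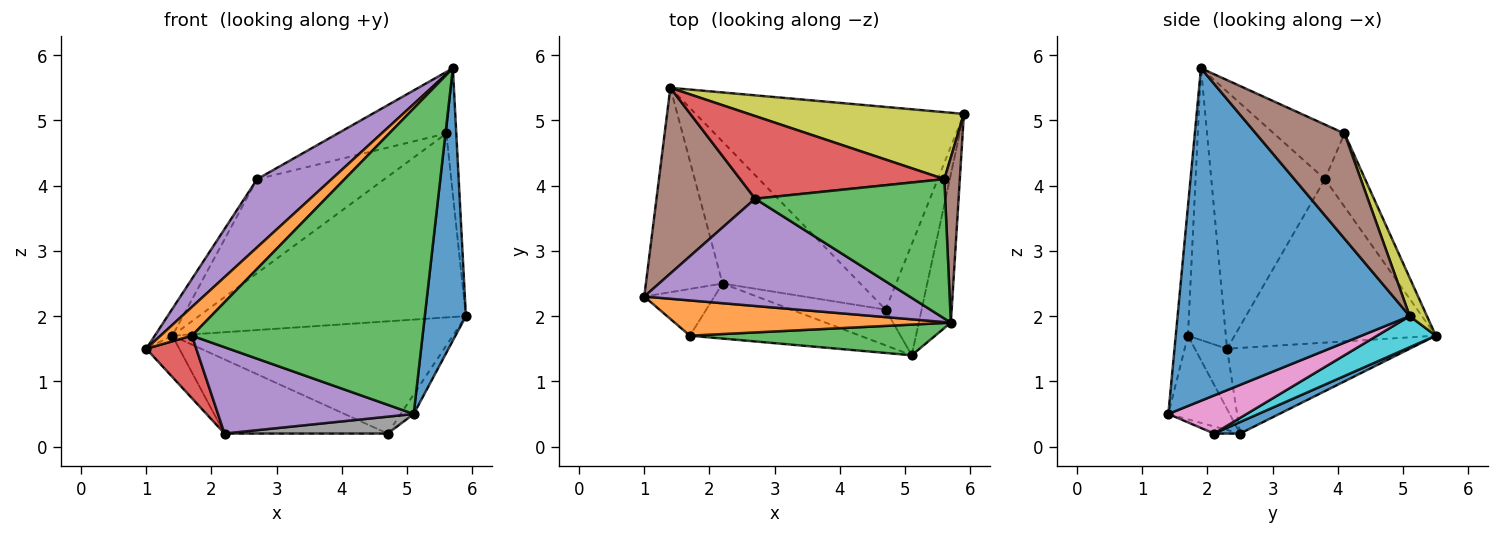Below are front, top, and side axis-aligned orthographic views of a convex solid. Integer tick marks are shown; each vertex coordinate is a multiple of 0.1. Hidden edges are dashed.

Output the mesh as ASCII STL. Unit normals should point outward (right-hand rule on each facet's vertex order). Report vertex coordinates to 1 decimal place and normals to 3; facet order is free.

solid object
 facet normal 0.980 -0.174 -0.095
  outer loop
   vertex 5.7 1.9 5.8
   vertex 5.1 1.4 0.5
   vertex 5.9 5.1 2.0
  endloop
 endfacet
 facet normal -0.607 -0.502 0.616
  outer loop
   vertex 1.7 1.7 1.7
   vertex 5.7 1.9 5.8
   vertex 1.0 2.3 1.5
  endloop
 endfacet
 facet normal -0.052 -0.994 0.100
  outer loop
   vertex 1.7 1.7 1.7
   vertex 5.1 1.4 0.5
   vertex 5.7 1.9 5.8
  endloop
 endfacet
 facet normal -0.458 -0.712 -0.532
  outer loop
   vertex 1.7 1.7 1.7
   vertex 1.0 2.3 1.5
   vertex 2.2 2.5 0.2
  endloop
 endfacet
 facet normal -0.255 -0.815 -0.520
  outer loop
   vertex 1.7 1.7 1.7
   vertex 2.2 2.5 0.2
   vertex 5.1 1.4 0.5
  endloop
 endfacet
 facet normal 0.983 0.111 0.145
  outer loop
   vertex 5.6 4.1 4.8
   vertex 5.7 1.9 5.8
   vertex 5.9 5.1 2.0
  endloop
 endfacet
 facet normal 0.722 0.120 -0.682
  outer loop
   vertex 4.7 2.1 0.2
   vertex 5.9 5.1 2.0
   vertex 5.1 1.4 0.5
  endloop
 endfacet
 facet normal -0.068 -0.426 -0.902
  outer loop
   vertex 4.7 2.1 0.2
   vertex 5.1 1.4 0.5
   vertex 2.2 2.5 0.2
  endloop
 endfacet
 facet normal 0.061 0.938 0.341
  outer loop
   vertex 1.4 5.5 1.7
   vertex 5.6 4.1 4.8
   vertex 5.9 5.1 2.0
  endloop
 endfacet
 facet normal 0.101 0.482 -0.870
  outer loop
   vertex 1.4 5.5 1.7
   vertex 5.9 5.1 2.0
   vertex 4.7 2.1 0.2
  endloop
 endfacet
 facet normal 0.074 0.462 -0.884
  outer loop
   vertex 1.4 5.5 1.7
   vertex 4.7 2.1 0.2
   vertex 2.2 2.5 0.2
  endloop
 endfacet
 facet normal -0.738 0.134 -0.661
  outer loop
   vertex 1.4 5.5 1.7
   vertex 2.2 2.5 0.2
   vertex 1.0 2.3 1.5
  endloop
 endfacet
 facet normal -0.254 0.391 0.885
  outer loop
   vertex 2.7 3.8 4.1
   vertex 5.7 1.9 5.8
   vertex 5.6 4.1 4.8
  endloop
 endfacet
 facet normal -0.231 0.731 0.643
  outer loop
   vertex 2.7 3.8 4.1
   vertex 5.6 4.1 4.8
   vertex 1.4 5.5 1.7
  endloop
 endfacet
 facet normal -0.633 -0.415 0.653
  outer loop
   vertex 2.7 3.8 4.1
   vertex 1.0 2.3 1.5
   vertex 5.7 1.9 5.8
  endloop
 endfacet
 facet normal -0.854 0.075 0.515
  outer loop
   vertex 2.7 3.8 4.1
   vertex 1.4 5.5 1.7
   vertex 1.0 2.3 1.5
  endloop
 endfacet
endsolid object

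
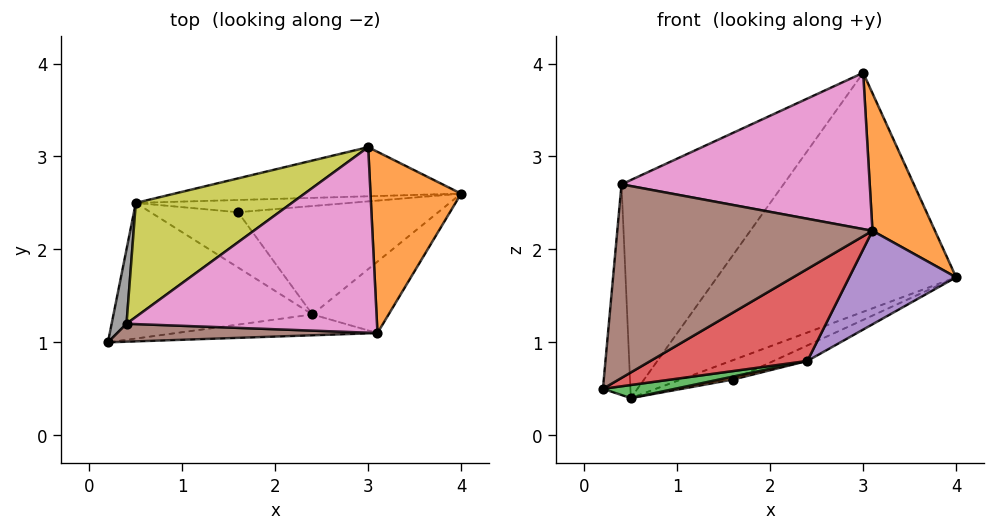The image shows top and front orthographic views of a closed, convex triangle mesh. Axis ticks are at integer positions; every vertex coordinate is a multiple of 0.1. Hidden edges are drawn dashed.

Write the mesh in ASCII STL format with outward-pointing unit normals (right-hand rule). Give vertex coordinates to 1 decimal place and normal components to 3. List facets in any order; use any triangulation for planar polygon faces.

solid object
 facet normal 0.047 0.978 -0.201
  outer loop
   vertex 3.0 3.1 3.9
   vertex 4.0 2.6 1.7
   vertex 0.5 2.5 0.4
  endloop
 endfacet
 facet normal 0.823 -0.343 0.452
  outer loop
   vertex 3.1 1.1 2.2
   vertex 4.0 2.6 1.7
   vertex 3.0 3.1 3.9
  endloop
 endfacet
 facet normal 0.147 -0.095 -0.985
  outer loop
   vertex 2.4 1.3 0.8
   vertex 0.2 1.0 0.5
   vertex 0.5 2.5 0.4
  endloop
 endfacet
 facet normal 0.161 -0.963 -0.218
  outer loop
   vertex 2.4 1.3 0.8
   vertex 3.1 1.1 2.2
   vertex 0.2 1.0 0.5
  endloop
 endfacet
 facet normal 0.703 -0.566 -0.432
  outer loop
   vertex 2.4 1.3 0.8
   vertex 4.0 2.6 1.7
   vertex 3.1 1.1 2.2
  endloop
 endfacet
 facet normal -0.020 -0.996 0.092
  outer loop
   vertex 0.4 1.2 2.7
   vertex 0.2 1.0 0.5
   vertex 3.1 1.1 2.2
  endloop
 endfacet
 facet normal 0.117 -0.640 0.760
  outer loop
   vertex 0.4 1.2 2.7
   vertex 3.1 1.1 2.2
   vertex 3.0 3.1 3.9
  endloop
 endfacet
 facet normal -0.977 0.200 0.071
  outer loop
   vertex 0.4 1.2 2.7
   vertex 0.5 2.5 0.4
   vertex 0.2 1.0 0.5
  endloop
 endfacet
 facet normal -0.653 0.671 0.351
  outer loop
   vertex 0.4 1.2 2.7
   vertex 3.0 3.1 3.9
   vertex 0.5 2.5 0.4
  endloop
 endfacet
 facet normal 0.171 0.834 -0.525
  outer loop
   vertex 1.6 2.4 0.6
   vertex 0.5 2.5 0.4
   vertex 4.0 2.6 1.7
  endloop
 endfacet
 facet normal 0.404 0.129 -0.905
  outer loop
   vertex 1.6 2.4 0.6
   vertex 4.0 2.6 1.7
   vertex 2.4 1.3 0.8
  endloop
 endfacet
 facet normal 0.174 -0.052 -0.983
  outer loop
   vertex 1.6 2.4 0.6
   vertex 2.4 1.3 0.8
   vertex 0.5 2.5 0.4
  endloop
 endfacet
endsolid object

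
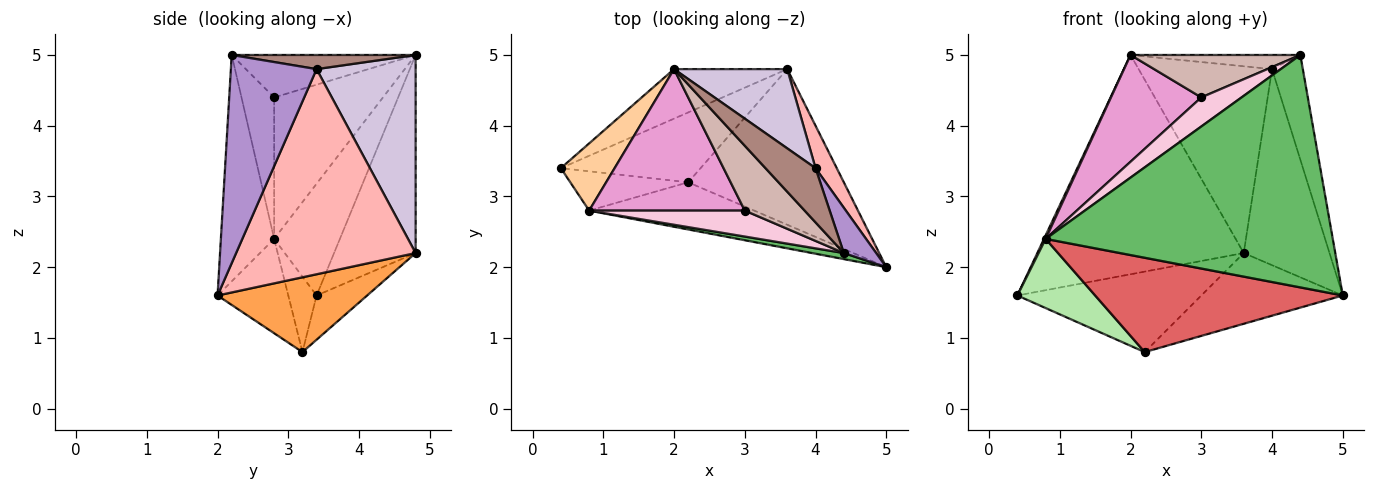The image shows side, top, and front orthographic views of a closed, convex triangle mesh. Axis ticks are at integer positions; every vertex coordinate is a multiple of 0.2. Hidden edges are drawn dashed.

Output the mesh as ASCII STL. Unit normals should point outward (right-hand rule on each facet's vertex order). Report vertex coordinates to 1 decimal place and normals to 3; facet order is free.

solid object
 facet normal -0.360 0.910 -0.206
  outer loop
   vertex 2.0 4.8 5.0
   vertex 3.6 4.8 2.2
   vertex 0.4 3.4 1.6
  endloop
 endfacet
 facet normal -0.203 0.739 -0.642
  outer loop
   vertex 2.2 3.2 0.8
   vertex 0.4 3.4 1.6
   vertex 3.6 4.8 2.2
  endloop
 endfacet
 facet normal 0.401 0.379 -0.834
  outer loop
   vertex 2.2 3.2 0.8
   vertex 3.6 4.8 2.2
   vertex 5.0 2.0 1.6
  endloop
 endfacet
 facet normal -0.901 -0.023 0.433
  outer loop
   vertex 0.8 2.8 2.4
   vertex 2.0 4.8 5.0
   vertex 0.4 3.4 1.6
  endloop
 endfacet
 facet normal -0.182 -0.983 0.026
  outer loop
   vertex 0.8 2.8 2.4
   vertex 5.0 2.0 1.6
   vertex 4.4 2.2 5.0
  endloop
 endfacet
 facet normal -0.301 -0.829 -0.471
  outer loop
   vertex 0.8 2.8 2.4
   vertex 0.4 3.4 1.6
   vertex 2.2 3.2 0.8
  endloop
 endfacet
 facet normal -0.248 -0.867 -0.433
  outer loop
   vertex 0.8 2.8 2.4
   vertex 2.2 3.2 0.8
   vertex 5.0 2.0 1.6
  endloop
 endfacet
 facet normal 0.898 0.429 0.093
  outer loop
   vertex 4.0 3.4 4.8
   vertex 5.0 2.0 1.6
   vertex 3.6 4.8 2.2
  endloop
 endfacet
 facet normal 0.931 0.335 0.145
  outer loop
   vertex 4.0 3.4 4.8
   vertex 4.4 2.2 5.0
   vertex 5.0 2.0 1.6
  endloop
 endfacet
 facet normal 0.564 0.760 0.322
  outer loop
   vertex 4.0 3.4 4.8
   vertex 3.6 4.8 2.2
   vertex 2.0 4.8 5.0
  endloop
 endfacet
 facet normal 0.264 0.243 0.933
  outer loop
   vertex 4.0 3.4 4.8
   vertex 2.0 4.8 5.0
   vertex 4.4 2.2 5.0
  endloop
 endfacet
 facet normal -0.510 -0.471 0.720
  outer loop
   vertex 3.0 2.8 4.4
   vertex 4.4 2.2 5.0
   vertex 2.0 4.8 5.0
  endloop
 endfacet
 facet normal -0.587 -0.487 0.646
  outer loop
   vertex 3.0 2.8 4.4
   vertex 2.0 4.8 5.0
   vertex 0.8 2.8 2.4
  endloop
 endfacet
 facet normal -0.518 -0.639 0.569
  outer loop
   vertex 3.0 2.8 4.4
   vertex 0.8 2.8 2.4
   vertex 4.4 2.2 5.0
  endloop
 endfacet
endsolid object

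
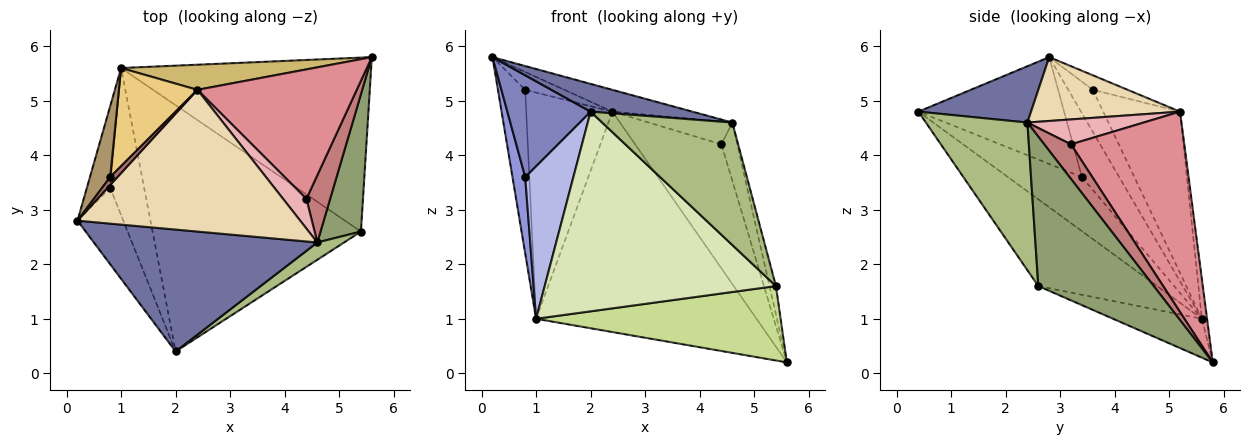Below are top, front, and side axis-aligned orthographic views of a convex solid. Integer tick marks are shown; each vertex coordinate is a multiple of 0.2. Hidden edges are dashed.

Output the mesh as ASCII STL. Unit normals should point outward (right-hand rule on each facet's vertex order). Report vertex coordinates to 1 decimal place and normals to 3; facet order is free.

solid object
 facet normal 0.239 -0.216 0.947
  outer loop
   vertex 4.6 2.4 4.6
   vertex 0.2 2.8 5.8
   vertex 2.0 0.4 4.8
  endloop
 endfacet
 facet normal -0.814 -0.465 -0.349
  outer loop
   vertex 0.8 3.4 3.6
   vertex 2.0 0.4 4.8
   vertex 0.2 2.8 5.8
  endloop
 endfacet
 facet normal -0.894 -0.305 -0.327
  outer loop
   vertex 0.8 3.4 3.6
   vertex 0.2 2.8 5.8
   vertex 1.0 5.6 1.0
  endloop
 endfacet
 facet normal -0.742 -0.483 -0.466
  outer loop
   vertex 0.8 3.4 3.6
   vertex 1.0 5.6 1.0
   vertex 2.0 0.4 4.8
  endloop
 endfacet
 facet normal 0.964 0.054 0.261
  outer loop
   vertex 5.4 2.6 1.6
   vertex 5.6 5.8 0.2
   vertex 4.6 2.4 4.6
  endloop
 endfacet
 facet normal 0.611 -0.784 0.111
  outer loop
   vertex 5.4 2.6 1.6
   vertex 4.6 2.4 4.6
   vertex 2.0 0.4 4.8
  endloop
 endfacet
 facet normal -0.141 -0.389 -0.910
  outer loop
   vertex 5.4 2.6 1.6
   vertex 1.0 5.6 1.0
   vertex 5.6 5.8 0.2
  endloop
 endfacet
 facet normal -0.308 -0.599 -0.739
  outer loop
   vertex 5.4 2.6 1.6
   vertex 2.0 0.4 4.8
   vertex 1.0 5.6 1.0
  endloop
 endfacet
 facet normal -0.637 0.707 0.307
  outer loop
   vertex 0.8 3.6 5.2
   vertex 1.0 5.6 1.0
   vertex 0.2 2.8 5.8
  endloop
 endfacet
 facet normal -0.023 0.993 0.113
  outer loop
   vertex 2.4 5.2 4.8
   vertex 5.6 5.8 0.2
   vertex 1.0 5.6 1.0
  endloop
 endfacet
 facet normal -0.633 0.710 0.308
  outer loop
   vertex 2.4 5.2 4.8
   vertex 1.0 5.6 1.0
   vertex 0.8 3.6 5.2
  endloop
 endfacet
 facet normal 0.273 0.146 0.951
  outer loop
   vertex 2.4 5.2 4.8
   vertex 0.2 2.8 5.8
   vertex 4.6 2.4 4.6
  endloop
 endfacet
 facet normal -0.630 0.709 0.315
  outer loop
   vertex 2.4 5.2 4.8
   vertex 0.8 3.6 5.2
   vertex 0.2 2.8 5.8
  endloop
 endfacet
 facet normal 0.741 0.439 0.508
  outer loop
   vertex 4.4 3.2 4.2
   vertex 4.6 2.4 4.6
   vertex 5.6 5.8 0.2
  endloop
 endfacet
 facet normal 0.672 0.512 0.535
  outer loop
   vertex 4.4 3.2 4.2
   vertex 5.6 5.8 0.2
   vertex 2.4 5.2 4.8
  endloop
 endfacet
 facet normal 0.646 0.464 0.606
  outer loop
   vertex 4.4 3.2 4.2
   vertex 2.4 5.2 4.8
   vertex 4.6 2.4 4.6
  endloop
 endfacet
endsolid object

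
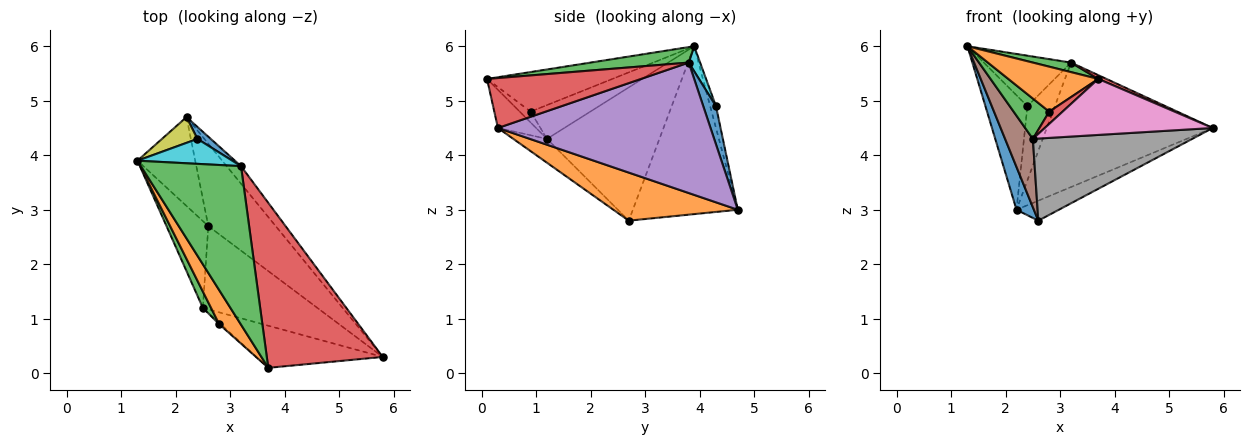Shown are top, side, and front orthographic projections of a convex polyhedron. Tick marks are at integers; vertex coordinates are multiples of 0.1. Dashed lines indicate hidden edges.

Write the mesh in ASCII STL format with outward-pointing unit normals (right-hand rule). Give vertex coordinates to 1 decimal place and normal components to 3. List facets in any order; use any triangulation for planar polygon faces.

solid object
 facet normal -0.934 -0.155 -0.322
  outer loop
   vertex 2.2 4.7 3.0
   vertex 2.6 2.7 2.8
   vertex 1.3 3.9 6.0
  endloop
 endfacet
 facet normal 0.570 0.194 -0.799
  outer loop
   vertex 2.2 4.7 3.0
   vertex 5.8 0.3 4.5
   vertex 2.6 2.7 2.8
  endloop
 endfacet
 facet normal 0.153 -0.059 0.986
  outer loop
   vertex 3.2 3.8 5.7
   vertex 1.3 3.9 6.0
   vertex 3.7 0.1 5.4
  endloop
 endfacet
 facet normal 0.396 -0.021 0.918
  outer loop
   vertex 3.2 3.8 5.7
   vertex 3.7 0.1 5.4
   vertex 5.8 0.3 4.5
  endloop
 endfacet
 facet normal 0.785 0.613 -0.087
  outer loop
   vertex 3.2 3.8 5.7
   vertex 5.8 0.3 4.5
   vertex 2.2 4.7 3.0
  endloop
 endfacet
 facet normal -0.929 -0.229 -0.291
  outer loop
   vertex 2.5 1.2 4.3
   vertex 1.3 3.9 6.0
   vertex 2.6 2.7 2.8
  endloop
 endfacet
 facet normal -0.179 -0.786 -0.591
  outer loop
   vertex 2.5 1.2 4.3
   vertex 5.8 0.3 4.5
   vertex 3.7 0.1 5.4
  endloop
 endfacet
 facet normal -0.147 -0.695 -0.704
  outer loop
   vertex 2.5 1.2 4.3
   vertex 2.6 2.7 2.8
   vertex 5.8 0.3 4.5
  endloop
 endfacet
 facet normal -0.134 0.967 0.218
  outer loop
   vertex 2.4 4.3 4.9
   vertex 2.2 4.7 3.0
   vertex 1.3 3.9 6.0
  endloop
 endfacet
 facet normal 0.116 0.890 0.440
  outer loop
   vertex 2.4 4.3 4.9
   vertex 1.3 3.9 6.0
   vertex 3.2 3.8 5.7
  endloop
 endfacet
 facet normal 0.416 0.898 0.145
  outer loop
   vertex 2.4 4.3 4.9
   vertex 3.2 3.8 5.7
   vertex 2.2 4.7 3.0
  endloop
 endfacet
 facet normal -0.743 -0.533 0.404
  outer loop
   vertex 2.8 0.9 4.8
   vertex 3.7 0.1 5.4
   vertex 1.3 3.9 6.0
  endloop
 endfacet
 facet normal -0.841 -0.502 0.203
  outer loop
   vertex 2.8 0.9 4.8
   vertex 1.3 3.9 6.0
   vertex 2.5 1.2 4.3
  endloop
 endfacet
 facet normal -0.629 -0.772 -0.086
  outer loop
   vertex 2.8 0.9 4.8
   vertex 2.5 1.2 4.3
   vertex 3.7 0.1 5.4
  endloop
 endfacet
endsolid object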